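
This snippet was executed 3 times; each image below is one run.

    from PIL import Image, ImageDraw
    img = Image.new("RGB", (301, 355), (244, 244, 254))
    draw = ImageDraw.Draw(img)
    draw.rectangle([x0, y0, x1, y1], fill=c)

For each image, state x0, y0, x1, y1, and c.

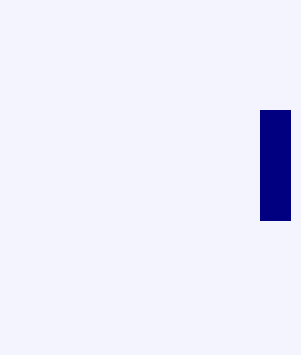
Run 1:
x0 = 260, y0 = 110, x1 = 290, y1 = 220, c = 'navy'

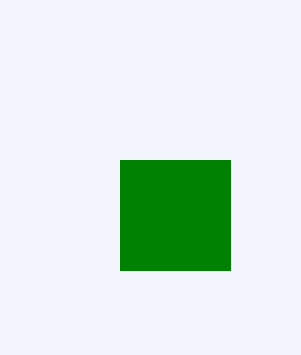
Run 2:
x0 = 120, y0 = 160, x1 = 230, y1 = 270, c = 'green'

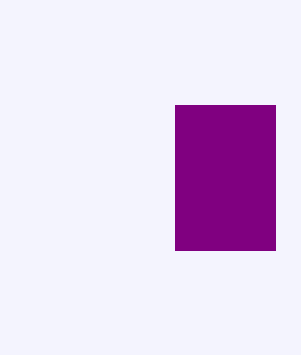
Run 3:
x0 = 175
y0 = 105
x1 = 275
y1 = 250
c = 'purple'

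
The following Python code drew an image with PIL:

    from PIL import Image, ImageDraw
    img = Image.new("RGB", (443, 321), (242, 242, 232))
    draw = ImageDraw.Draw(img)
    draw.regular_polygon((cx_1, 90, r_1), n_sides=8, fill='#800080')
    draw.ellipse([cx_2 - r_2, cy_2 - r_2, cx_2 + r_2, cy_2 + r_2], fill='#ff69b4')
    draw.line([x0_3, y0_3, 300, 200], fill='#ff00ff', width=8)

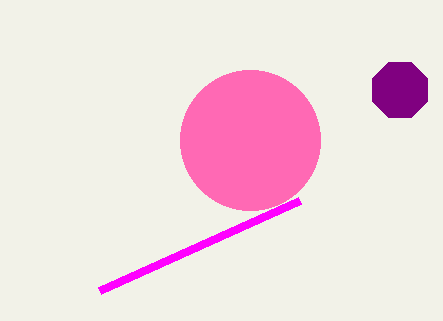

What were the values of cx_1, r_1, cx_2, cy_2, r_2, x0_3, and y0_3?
cx_1 = 400; r_1 = 30; cx_2 = 250; cy_2 = 140; r_2 = 70; x0_3 = 100; y0_3 = 290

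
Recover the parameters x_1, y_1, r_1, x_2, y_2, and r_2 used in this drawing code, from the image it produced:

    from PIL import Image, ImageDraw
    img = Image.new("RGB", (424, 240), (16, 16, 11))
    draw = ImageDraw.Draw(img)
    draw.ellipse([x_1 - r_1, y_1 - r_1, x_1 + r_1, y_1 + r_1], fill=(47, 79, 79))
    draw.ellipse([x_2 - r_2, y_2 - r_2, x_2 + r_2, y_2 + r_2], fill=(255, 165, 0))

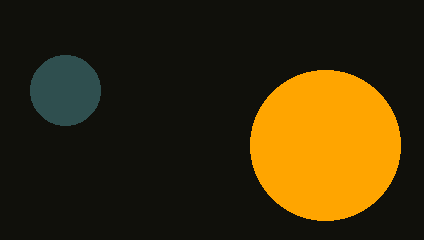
x_1 = 65; y_1 = 90; r_1 = 35; x_2 = 325; y_2 = 145; r_2 = 75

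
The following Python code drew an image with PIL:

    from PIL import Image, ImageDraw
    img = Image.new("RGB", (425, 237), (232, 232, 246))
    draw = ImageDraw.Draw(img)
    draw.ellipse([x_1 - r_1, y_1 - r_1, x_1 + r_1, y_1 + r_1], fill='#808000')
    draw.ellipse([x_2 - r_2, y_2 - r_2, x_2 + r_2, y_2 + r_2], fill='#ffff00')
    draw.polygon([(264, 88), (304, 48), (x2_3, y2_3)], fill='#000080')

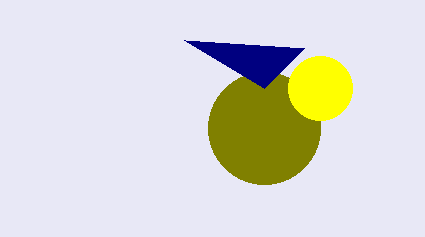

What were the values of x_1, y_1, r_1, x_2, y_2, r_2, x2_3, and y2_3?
x_1 = 264, y_1 = 128, r_1 = 56, x_2 = 320, y_2 = 88, r_2 = 32, x2_3 = 184, y2_3 = 40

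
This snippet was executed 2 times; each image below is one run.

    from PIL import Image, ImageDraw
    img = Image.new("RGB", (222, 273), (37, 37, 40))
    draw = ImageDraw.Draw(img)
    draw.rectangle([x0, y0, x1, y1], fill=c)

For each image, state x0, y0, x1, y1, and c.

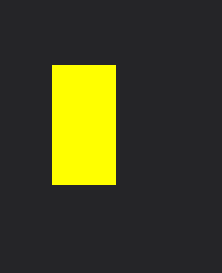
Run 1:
x0 = 52
y0 = 65
x1 = 115
y1 = 184
c = 'yellow'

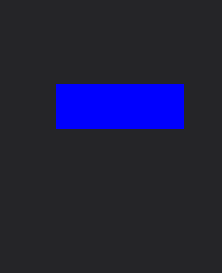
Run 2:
x0 = 56, y0 = 84, x1 = 183, y1 = 128, c = 'blue'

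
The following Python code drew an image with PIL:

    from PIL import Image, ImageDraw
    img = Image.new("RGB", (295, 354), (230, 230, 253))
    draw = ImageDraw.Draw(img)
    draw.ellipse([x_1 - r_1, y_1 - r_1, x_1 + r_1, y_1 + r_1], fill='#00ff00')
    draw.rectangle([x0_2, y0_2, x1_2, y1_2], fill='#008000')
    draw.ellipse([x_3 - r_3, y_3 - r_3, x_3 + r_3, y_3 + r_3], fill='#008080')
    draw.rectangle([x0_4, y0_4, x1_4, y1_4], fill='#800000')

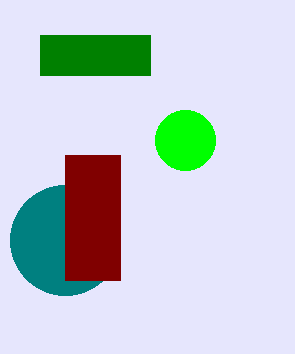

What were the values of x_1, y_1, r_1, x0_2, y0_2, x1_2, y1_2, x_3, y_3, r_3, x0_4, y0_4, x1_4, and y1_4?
x_1 = 185
y_1 = 140
r_1 = 30
x0_2 = 40
y0_2 = 35
x1_2 = 150
y1_2 = 75
x_3 = 65
y_3 = 240
r_3 = 55
x0_4 = 65
y0_4 = 155
x1_4 = 120
y1_4 = 280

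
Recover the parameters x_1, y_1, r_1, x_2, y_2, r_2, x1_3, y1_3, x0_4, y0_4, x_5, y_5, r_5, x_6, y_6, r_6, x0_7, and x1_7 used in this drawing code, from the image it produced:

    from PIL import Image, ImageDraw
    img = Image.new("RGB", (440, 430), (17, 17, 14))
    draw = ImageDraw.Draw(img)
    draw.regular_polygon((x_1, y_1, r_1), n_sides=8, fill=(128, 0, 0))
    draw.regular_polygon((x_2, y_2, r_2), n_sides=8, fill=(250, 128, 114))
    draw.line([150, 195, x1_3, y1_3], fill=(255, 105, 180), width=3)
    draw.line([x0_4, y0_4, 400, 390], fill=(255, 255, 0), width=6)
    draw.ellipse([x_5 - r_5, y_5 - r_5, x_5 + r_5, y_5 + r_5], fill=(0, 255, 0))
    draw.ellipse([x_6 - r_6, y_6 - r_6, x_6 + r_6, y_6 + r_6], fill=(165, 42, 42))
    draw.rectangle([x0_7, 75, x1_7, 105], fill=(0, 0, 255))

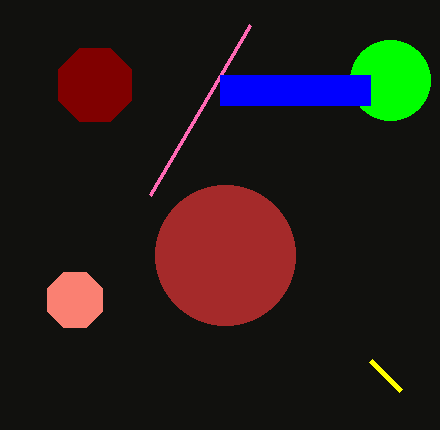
x_1 = 95
y_1 = 85
r_1 = 40
x_2 = 75
y_2 = 300
r_2 = 30
x1_3 = 250
y1_3 = 25
x0_4 = 370
y0_4 = 360
x_5 = 390
y_5 = 80
r_5 = 40
x_6 = 225
y_6 = 255
r_6 = 70
x0_7 = 220
x1_7 = 370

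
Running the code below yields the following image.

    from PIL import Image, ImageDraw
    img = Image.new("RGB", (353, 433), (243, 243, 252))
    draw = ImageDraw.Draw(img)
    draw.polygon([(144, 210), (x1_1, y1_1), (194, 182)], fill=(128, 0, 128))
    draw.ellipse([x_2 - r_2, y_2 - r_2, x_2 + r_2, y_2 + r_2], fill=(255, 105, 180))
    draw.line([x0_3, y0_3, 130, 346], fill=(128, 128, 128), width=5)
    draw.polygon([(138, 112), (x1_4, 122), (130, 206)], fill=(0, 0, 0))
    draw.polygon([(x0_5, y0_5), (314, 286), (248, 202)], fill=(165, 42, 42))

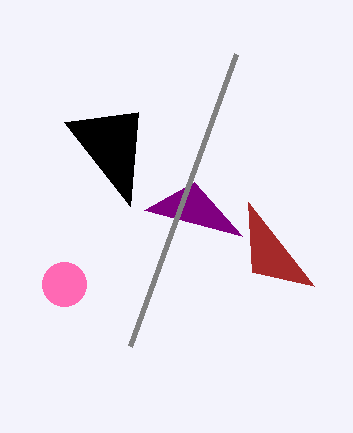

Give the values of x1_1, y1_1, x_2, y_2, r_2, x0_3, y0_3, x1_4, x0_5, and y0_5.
x1_1 = 242, y1_1 = 236, x_2 = 64, y_2 = 284, r_2 = 22, x0_3 = 236, y0_3 = 54, x1_4 = 64, x0_5 = 252, y0_5 = 272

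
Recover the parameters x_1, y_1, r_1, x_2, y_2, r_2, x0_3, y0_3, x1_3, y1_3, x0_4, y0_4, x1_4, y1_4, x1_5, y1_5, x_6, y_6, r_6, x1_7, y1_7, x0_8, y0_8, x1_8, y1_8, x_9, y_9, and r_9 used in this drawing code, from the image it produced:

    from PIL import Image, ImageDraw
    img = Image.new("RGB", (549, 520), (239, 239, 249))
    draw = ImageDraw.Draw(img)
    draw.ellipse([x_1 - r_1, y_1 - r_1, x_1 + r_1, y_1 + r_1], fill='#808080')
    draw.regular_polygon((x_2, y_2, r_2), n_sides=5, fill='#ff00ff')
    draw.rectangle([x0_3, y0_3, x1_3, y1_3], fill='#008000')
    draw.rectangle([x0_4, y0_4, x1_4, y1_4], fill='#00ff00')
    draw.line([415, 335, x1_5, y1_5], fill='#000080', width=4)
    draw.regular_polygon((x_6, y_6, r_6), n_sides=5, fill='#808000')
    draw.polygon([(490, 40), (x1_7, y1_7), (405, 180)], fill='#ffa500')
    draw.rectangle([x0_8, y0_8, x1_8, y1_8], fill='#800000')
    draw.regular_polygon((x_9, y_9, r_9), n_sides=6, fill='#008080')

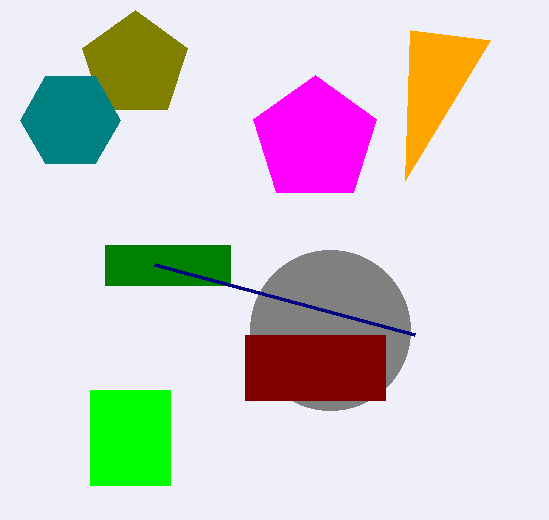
x_1 = 330; y_1 = 330; r_1 = 80; x_2 = 315; y_2 = 140; r_2 = 65; x0_3 = 105; y0_3 = 245; x1_3 = 230; y1_3 = 285; x0_4 = 90; y0_4 = 390; x1_4 = 170; y1_4 = 485; x1_5 = 155; y1_5 = 265; x_6 = 135; y_6 = 65; r_6 = 55; x1_7 = 410; y1_7 = 30; x0_8 = 245; y0_8 = 335; x1_8 = 385; y1_8 = 400; x_9 = 70; y_9 = 120; r_9 = 50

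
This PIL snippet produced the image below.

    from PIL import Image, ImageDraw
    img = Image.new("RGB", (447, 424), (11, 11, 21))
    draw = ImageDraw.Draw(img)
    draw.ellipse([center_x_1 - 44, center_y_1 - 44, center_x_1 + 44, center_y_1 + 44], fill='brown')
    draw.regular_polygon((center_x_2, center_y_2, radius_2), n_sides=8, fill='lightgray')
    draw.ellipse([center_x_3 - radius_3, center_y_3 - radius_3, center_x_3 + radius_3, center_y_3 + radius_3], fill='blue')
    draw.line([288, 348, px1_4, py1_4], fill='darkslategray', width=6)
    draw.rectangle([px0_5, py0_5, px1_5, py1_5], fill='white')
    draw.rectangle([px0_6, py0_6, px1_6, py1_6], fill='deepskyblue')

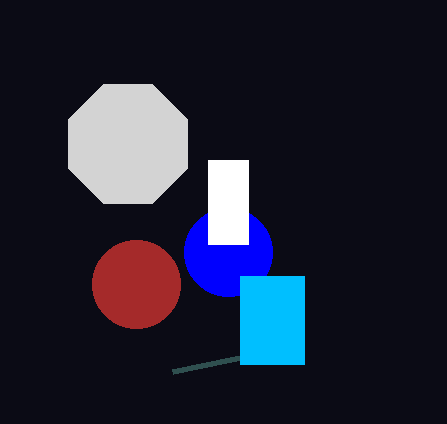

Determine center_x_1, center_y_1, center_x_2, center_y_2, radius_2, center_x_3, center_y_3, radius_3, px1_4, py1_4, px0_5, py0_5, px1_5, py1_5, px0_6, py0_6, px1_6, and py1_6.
center_x_1 = 136
center_y_1 = 284
center_x_2 = 128
center_y_2 = 144
radius_2 = 64
center_x_3 = 228
center_y_3 = 252
radius_3 = 44
px1_4 = 172
py1_4 = 372
px0_5 = 208
py0_5 = 160
px1_5 = 248
py1_5 = 244
px0_6 = 240
py0_6 = 276
px1_6 = 304
py1_6 = 364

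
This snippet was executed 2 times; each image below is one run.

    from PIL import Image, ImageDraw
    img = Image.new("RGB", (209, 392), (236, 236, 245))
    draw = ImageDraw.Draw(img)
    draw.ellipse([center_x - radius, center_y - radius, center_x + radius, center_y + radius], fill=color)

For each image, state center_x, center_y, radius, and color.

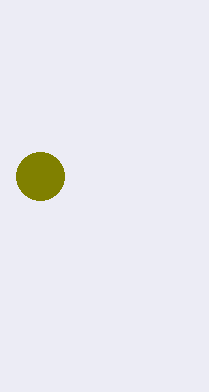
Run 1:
center_x = 40, center_y = 176, radius = 24, color = 'olive'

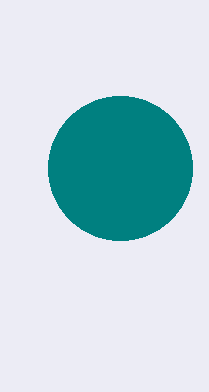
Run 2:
center_x = 120, center_y = 168, radius = 72, color = 'teal'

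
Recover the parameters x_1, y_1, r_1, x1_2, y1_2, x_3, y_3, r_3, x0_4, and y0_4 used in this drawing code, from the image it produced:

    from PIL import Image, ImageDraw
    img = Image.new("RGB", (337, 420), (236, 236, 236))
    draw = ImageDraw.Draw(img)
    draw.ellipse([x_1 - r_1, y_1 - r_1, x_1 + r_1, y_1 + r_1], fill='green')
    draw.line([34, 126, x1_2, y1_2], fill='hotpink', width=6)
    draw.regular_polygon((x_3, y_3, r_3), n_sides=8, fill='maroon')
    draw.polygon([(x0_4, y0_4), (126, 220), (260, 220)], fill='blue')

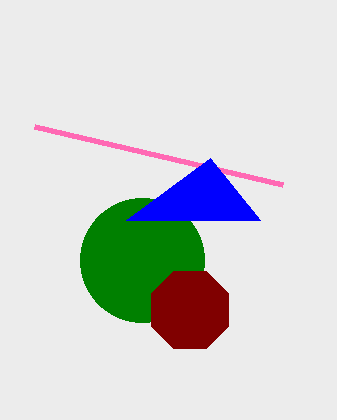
x_1 = 142
y_1 = 260
r_1 = 62
x1_2 = 282
y1_2 = 184
x_3 = 190
y_3 = 310
r_3 = 42
x0_4 = 210
y0_4 = 158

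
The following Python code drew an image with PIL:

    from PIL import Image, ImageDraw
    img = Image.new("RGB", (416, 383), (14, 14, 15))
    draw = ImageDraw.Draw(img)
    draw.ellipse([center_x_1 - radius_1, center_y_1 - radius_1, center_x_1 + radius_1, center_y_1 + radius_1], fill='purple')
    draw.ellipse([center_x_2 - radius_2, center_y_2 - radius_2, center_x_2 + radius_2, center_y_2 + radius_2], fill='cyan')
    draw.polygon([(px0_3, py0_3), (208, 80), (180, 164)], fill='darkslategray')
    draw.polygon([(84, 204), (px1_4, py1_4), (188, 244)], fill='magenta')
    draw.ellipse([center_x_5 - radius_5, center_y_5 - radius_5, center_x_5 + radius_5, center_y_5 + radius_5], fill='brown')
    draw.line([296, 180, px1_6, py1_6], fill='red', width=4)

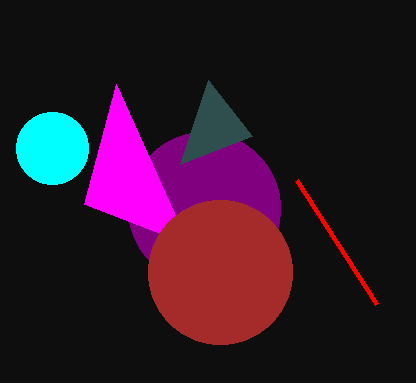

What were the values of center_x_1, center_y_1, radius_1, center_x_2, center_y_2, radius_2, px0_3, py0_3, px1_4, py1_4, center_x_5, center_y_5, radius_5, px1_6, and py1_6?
center_x_1 = 204; center_y_1 = 208; radius_1 = 76; center_x_2 = 52; center_y_2 = 148; radius_2 = 36; px0_3 = 252; py0_3 = 136; px1_4 = 116; py1_4 = 84; center_x_5 = 220; center_y_5 = 272; radius_5 = 72; px1_6 = 376; py1_6 = 304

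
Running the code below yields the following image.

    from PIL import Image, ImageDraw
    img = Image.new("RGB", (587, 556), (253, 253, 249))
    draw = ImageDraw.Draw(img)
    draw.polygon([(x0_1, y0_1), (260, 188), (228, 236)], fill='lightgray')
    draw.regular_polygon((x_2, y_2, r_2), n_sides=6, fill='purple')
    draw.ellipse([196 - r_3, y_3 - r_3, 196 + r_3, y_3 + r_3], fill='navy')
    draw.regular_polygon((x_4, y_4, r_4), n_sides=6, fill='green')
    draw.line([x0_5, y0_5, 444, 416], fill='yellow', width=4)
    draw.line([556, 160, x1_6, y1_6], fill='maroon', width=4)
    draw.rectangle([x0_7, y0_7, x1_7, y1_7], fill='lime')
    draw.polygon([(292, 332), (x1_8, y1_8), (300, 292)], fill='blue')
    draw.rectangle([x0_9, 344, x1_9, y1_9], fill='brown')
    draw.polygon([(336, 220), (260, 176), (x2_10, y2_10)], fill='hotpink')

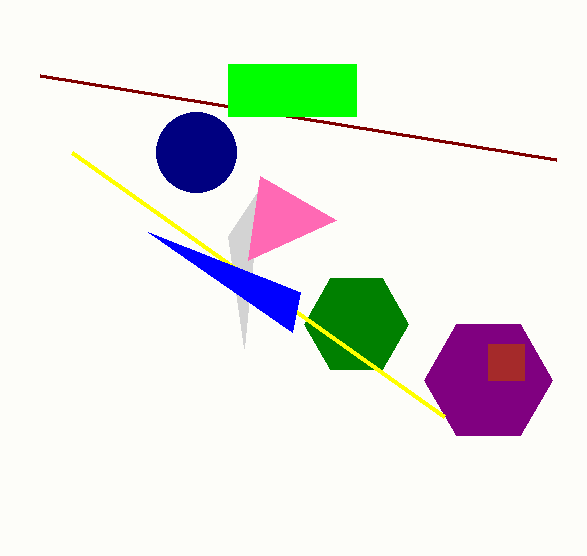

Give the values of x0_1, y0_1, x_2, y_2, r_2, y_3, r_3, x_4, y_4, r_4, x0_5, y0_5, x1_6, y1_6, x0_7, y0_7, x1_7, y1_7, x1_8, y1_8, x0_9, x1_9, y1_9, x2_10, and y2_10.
x0_1 = 244; y0_1 = 348; x_2 = 488; y_2 = 380; r_2 = 64; y_3 = 152; r_3 = 40; x_4 = 356; y_4 = 324; r_4 = 52; x0_5 = 72; y0_5 = 152; x1_6 = 40; y1_6 = 76; x0_7 = 228; y0_7 = 64; x1_7 = 356; y1_7 = 116; x1_8 = 148; y1_8 = 232; x0_9 = 488; x1_9 = 524; y1_9 = 380; x2_10 = 248; y2_10 = 260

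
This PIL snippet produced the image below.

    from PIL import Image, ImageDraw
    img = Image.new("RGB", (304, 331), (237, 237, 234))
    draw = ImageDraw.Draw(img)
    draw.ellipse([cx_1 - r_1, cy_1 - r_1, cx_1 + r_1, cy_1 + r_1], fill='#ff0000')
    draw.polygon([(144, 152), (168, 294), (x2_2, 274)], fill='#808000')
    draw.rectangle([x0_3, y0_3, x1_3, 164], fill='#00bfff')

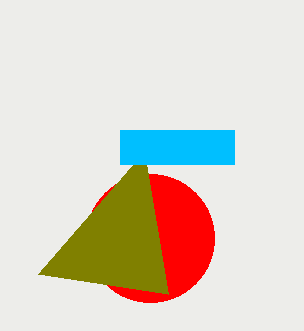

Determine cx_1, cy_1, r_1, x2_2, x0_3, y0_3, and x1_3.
cx_1 = 150
cy_1 = 238
r_1 = 64
x2_2 = 38
x0_3 = 120
y0_3 = 130
x1_3 = 234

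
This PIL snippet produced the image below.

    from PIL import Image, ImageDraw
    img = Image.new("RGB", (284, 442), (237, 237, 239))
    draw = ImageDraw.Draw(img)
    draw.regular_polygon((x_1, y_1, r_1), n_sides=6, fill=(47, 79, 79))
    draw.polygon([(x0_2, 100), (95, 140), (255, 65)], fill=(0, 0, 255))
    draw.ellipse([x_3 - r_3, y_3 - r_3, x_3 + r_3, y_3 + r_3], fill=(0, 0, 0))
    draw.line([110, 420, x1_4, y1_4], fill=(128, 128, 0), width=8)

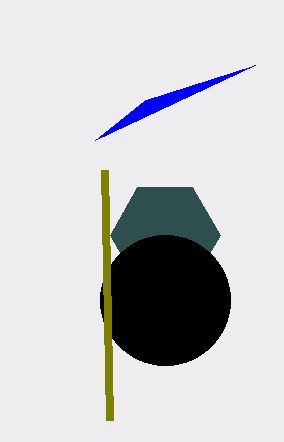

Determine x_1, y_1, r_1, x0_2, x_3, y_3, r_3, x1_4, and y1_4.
x_1 = 165
y_1 = 235
r_1 = 55
x0_2 = 145
x_3 = 165
y_3 = 300
r_3 = 65
x1_4 = 105
y1_4 = 170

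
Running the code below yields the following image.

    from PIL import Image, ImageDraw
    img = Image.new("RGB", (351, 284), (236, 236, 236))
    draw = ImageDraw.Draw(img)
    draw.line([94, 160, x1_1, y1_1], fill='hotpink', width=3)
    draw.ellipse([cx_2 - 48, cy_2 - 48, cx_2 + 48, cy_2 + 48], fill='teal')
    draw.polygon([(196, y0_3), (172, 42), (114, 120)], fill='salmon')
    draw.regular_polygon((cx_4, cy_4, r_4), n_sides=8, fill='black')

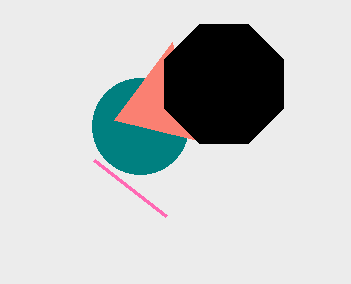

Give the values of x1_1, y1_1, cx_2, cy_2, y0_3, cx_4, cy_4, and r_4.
x1_1 = 166; y1_1 = 216; cx_2 = 140; cy_2 = 126; y0_3 = 140; cx_4 = 224; cy_4 = 84; r_4 = 64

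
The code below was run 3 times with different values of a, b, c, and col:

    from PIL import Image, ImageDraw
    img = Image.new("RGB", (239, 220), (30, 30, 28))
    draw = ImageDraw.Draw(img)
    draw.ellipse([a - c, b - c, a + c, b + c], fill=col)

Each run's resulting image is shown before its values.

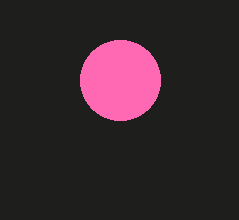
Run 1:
a = 120, b = 80, c = 40, col = 'hotpink'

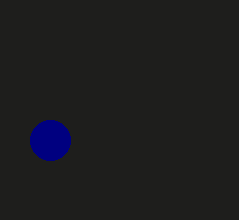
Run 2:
a = 50
b = 140
c = 20
col = 'navy'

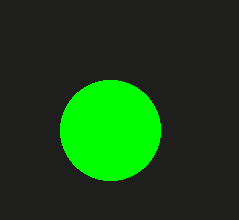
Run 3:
a = 110; b = 130; c = 50; col = 'lime'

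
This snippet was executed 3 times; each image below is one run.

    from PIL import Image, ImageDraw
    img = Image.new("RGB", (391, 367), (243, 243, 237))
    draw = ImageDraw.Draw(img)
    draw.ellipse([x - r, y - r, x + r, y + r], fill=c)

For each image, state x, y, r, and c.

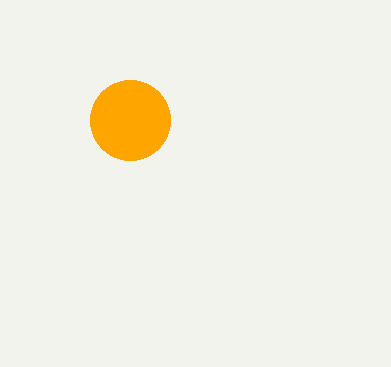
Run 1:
x = 130
y = 120
r = 40
c = 'orange'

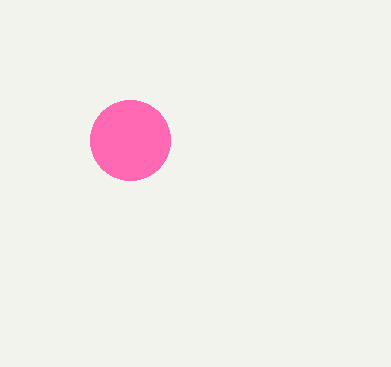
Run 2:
x = 130; y = 140; r = 40; c = 'hotpink'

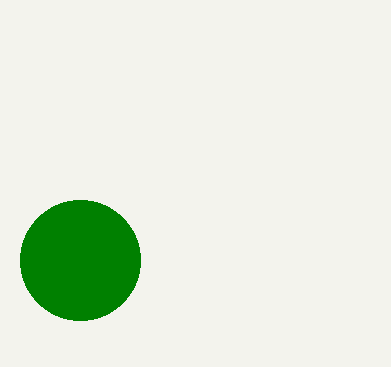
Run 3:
x = 80, y = 260, r = 60, c = 'green'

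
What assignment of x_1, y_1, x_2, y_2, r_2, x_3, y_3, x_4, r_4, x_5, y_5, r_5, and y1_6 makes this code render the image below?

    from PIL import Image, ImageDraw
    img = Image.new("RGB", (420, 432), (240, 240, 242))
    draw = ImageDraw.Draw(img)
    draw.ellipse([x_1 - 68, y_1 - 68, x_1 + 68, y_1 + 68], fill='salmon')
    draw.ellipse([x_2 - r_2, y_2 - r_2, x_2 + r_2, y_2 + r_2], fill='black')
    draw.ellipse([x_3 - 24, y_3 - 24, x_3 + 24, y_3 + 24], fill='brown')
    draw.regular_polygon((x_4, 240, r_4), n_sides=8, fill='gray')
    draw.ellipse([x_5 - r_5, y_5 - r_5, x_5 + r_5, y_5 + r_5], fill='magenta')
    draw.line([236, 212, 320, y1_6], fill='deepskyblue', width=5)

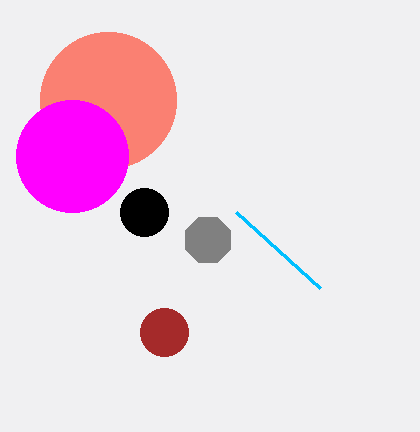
x_1 = 108; y_1 = 100; x_2 = 144; y_2 = 212; r_2 = 24; x_3 = 164; y_3 = 332; x_4 = 208; r_4 = 24; x_5 = 72; y_5 = 156; r_5 = 56; y1_6 = 288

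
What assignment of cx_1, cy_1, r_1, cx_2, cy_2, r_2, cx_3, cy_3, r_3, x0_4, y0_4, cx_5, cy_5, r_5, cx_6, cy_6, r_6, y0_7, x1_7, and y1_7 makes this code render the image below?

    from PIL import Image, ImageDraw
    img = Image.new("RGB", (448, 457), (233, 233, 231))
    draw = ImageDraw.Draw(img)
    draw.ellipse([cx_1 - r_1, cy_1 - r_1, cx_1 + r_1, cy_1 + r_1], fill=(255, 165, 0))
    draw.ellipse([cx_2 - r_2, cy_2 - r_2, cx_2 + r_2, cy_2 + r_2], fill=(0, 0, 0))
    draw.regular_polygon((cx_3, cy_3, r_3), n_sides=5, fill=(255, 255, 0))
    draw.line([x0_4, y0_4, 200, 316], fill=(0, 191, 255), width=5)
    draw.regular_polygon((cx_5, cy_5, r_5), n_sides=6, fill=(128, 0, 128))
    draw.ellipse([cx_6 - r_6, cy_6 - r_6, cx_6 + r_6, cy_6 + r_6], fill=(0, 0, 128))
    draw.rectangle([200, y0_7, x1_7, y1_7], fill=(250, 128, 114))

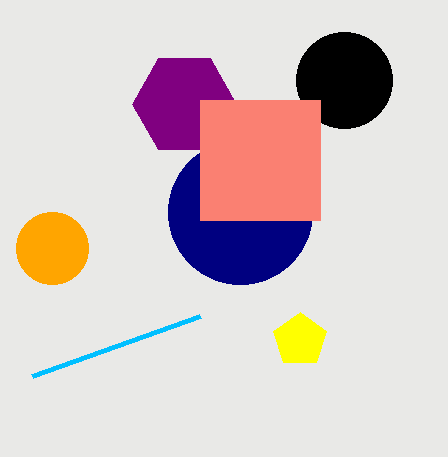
cx_1 = 52; cy_1 = 248; r_1 = 36; cx_2 = 344; cy_2 = 80; r_2 = 48; cx_3 = 300; cy_3 = 340; r_3 = 28; x0_4 = 32; y0_4 = 376; cx_5 = 184; cy_5 = 104; r_5 = 52; cx_6 = 240; cy_6 = 212; r_6 = 72; y0_7 = 100; x1_7 = 320; y1_7 = 220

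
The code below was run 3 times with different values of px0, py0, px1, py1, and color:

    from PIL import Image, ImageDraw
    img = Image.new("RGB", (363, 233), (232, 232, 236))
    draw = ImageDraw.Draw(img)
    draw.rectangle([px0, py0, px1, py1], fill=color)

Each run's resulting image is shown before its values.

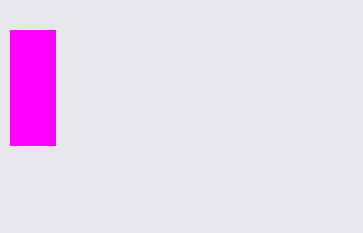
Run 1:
px0 = 10
py0 = 30
px1 = 55
py1 = 145
color = 'magenta'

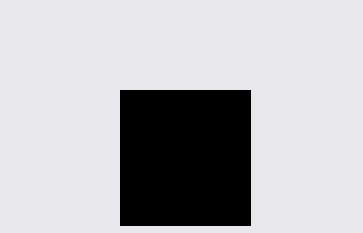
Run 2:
px0 = 120
py0 = 90
px1 = 250
py1 = 225
color = 'black'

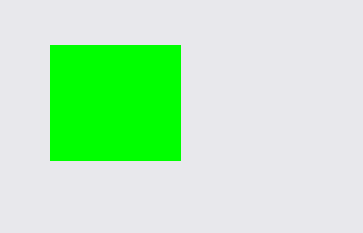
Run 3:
px0 = 50; py0 = 45; px1 = 180; py1 = 160; color = 'lime'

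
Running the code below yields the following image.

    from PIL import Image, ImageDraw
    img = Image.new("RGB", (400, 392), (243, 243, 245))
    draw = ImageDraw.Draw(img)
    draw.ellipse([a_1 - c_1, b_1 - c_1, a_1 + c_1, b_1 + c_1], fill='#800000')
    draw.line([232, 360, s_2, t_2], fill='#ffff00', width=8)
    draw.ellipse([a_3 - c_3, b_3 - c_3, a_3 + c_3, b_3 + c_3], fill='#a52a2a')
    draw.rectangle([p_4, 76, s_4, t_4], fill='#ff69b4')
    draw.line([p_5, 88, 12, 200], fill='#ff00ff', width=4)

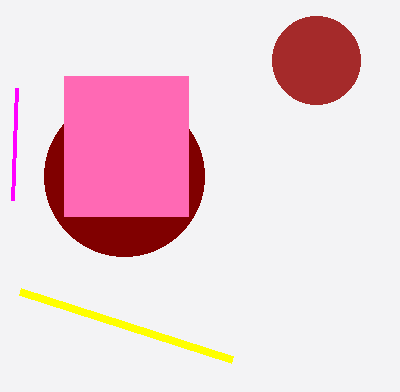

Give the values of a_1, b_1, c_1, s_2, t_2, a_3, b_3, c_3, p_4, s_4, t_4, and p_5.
a_1 = 124
b_1 = 176
c_1 = 80
s_2 = 20
t_2 = 292
a_3 = 316
b_3 = 60
c_3 = 44
p_4 = 64
s_4 = 188
t_4 = 216
p_5 = 16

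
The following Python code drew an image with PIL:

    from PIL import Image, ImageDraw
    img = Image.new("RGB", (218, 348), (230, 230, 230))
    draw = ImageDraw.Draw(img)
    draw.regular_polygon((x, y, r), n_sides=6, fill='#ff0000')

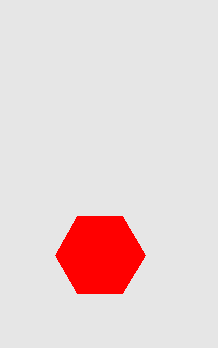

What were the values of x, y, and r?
x = 100; y = 255; r = 45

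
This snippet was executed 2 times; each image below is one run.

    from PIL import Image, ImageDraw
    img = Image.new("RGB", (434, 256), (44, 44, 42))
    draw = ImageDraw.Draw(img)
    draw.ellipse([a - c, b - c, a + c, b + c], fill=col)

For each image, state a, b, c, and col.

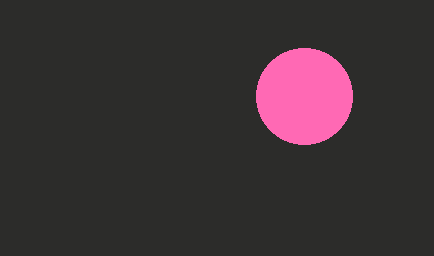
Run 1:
a = 304
b = 96
c = 48
col = 'hotpink'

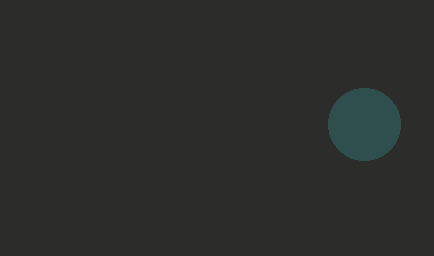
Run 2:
a = 364; b = 124; c = 36; col = 'darkslategray'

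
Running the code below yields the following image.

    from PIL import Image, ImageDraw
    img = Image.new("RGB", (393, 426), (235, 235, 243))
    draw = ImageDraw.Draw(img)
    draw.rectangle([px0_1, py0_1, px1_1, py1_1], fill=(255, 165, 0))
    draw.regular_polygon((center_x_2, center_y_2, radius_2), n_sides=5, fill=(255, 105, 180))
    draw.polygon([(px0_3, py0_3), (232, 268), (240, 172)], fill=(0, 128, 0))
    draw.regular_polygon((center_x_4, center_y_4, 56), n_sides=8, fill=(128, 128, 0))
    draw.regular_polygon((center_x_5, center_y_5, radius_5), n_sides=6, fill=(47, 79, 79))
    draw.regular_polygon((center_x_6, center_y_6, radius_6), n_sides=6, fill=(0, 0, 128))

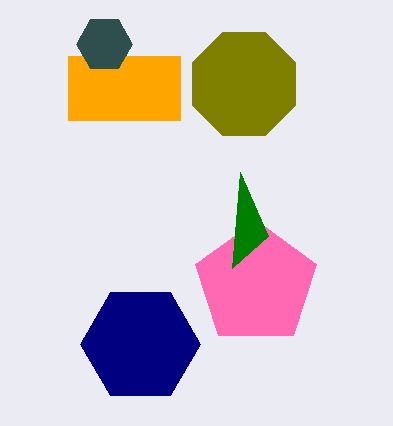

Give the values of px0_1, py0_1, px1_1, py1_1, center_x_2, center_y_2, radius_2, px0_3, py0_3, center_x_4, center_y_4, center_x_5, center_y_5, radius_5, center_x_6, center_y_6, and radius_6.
px0_1 = 68
py0_1 = 56
px1_1 = 180
py1_1 = 120
center_x_2 = 256
center_y_2 = 284
radius_2 = 64
px0_3 = 268
py0_3 = 236
center_x_4 = 244
center_y_4 = 84
center_x_5 = 104
center_y_5 = 44
radius_5 = 28
center_x_6 = 140
center_y_6 = 344
radius_6 = 60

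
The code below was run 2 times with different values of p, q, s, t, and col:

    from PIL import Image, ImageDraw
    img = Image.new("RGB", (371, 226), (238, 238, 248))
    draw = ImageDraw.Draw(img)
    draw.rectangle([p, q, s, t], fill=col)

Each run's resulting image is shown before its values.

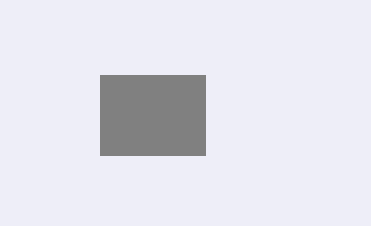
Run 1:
p = 100, q = 75, s = 205, t = 155, col = 'gray'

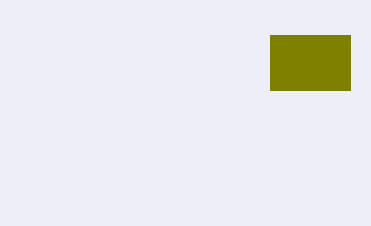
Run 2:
p = 270; q = 35; s = 350; t = 90; col = 'olive'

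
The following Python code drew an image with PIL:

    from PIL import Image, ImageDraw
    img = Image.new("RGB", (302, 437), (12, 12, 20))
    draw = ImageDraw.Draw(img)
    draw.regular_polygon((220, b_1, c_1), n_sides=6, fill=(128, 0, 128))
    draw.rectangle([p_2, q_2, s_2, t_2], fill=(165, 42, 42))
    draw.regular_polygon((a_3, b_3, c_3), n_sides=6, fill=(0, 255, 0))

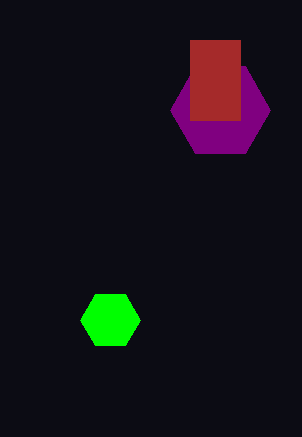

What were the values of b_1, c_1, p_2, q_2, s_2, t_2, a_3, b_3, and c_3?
b_1 = 110; c_1 = 50; p_2 = 190; q_2 = 40; s_2 = 240; t_2 = 120; a_3 = 110; b_3 = 320; c_3 = 30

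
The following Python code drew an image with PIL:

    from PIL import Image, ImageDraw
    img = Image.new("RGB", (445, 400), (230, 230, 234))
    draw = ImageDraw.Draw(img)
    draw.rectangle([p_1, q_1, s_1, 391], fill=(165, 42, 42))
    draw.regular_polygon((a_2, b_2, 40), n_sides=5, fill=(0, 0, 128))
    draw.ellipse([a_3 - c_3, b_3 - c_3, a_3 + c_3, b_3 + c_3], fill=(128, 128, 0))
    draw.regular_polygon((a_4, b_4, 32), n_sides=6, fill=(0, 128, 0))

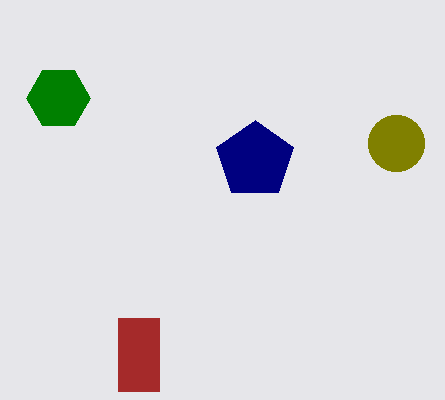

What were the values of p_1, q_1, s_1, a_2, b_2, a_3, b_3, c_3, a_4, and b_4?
p_1 = 118
q_1 = 318
s_1 = 159
a_2 = 255
b_2 = 160
a_3 = 396
b_3 = 143
c_3 = 28
a_4 = 58
b_4 = 98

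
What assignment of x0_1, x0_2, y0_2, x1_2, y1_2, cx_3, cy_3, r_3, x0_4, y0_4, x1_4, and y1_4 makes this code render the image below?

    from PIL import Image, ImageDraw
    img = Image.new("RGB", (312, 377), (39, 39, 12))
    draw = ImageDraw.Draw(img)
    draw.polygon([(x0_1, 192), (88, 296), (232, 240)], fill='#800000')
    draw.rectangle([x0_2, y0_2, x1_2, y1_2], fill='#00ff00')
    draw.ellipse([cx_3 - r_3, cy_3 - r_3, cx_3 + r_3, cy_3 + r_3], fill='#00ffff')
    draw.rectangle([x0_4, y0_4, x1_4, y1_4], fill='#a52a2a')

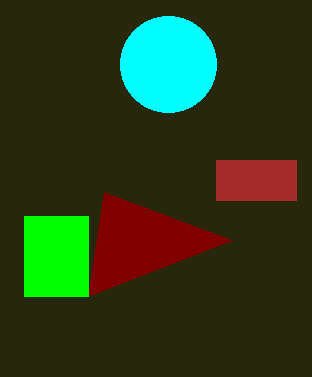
x0_1 = 104
x0_2 = 24
y0_2 = 216
x1_2 = 88
y1_2 = 296
cx_3 = 168
cy_3 = 64
r_3 = 48
x0_4 = 216
y0_4 = 160
x1_4 = 296
y1_4 = 200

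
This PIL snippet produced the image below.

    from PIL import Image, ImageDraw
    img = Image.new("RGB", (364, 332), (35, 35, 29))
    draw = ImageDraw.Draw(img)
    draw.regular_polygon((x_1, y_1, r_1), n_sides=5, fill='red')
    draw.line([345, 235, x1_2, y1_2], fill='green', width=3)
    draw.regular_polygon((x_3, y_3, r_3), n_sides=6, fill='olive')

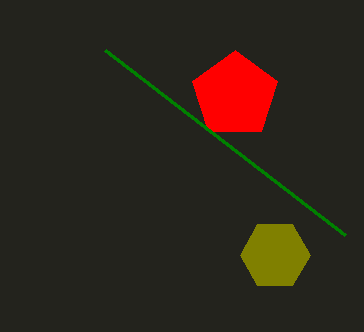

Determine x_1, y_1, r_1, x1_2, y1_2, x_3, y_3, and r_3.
x_1 = 235; y_1 = 95; r_1 = 45; x1_2 = 105; y1_2 = 50; x_3 = 275; y_3 = 255; r_3 = 35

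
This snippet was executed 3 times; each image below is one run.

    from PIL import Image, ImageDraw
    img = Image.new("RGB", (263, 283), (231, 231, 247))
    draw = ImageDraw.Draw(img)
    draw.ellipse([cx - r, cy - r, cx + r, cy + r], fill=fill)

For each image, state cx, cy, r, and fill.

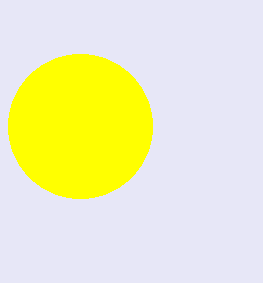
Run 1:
cx = 80
cy = 126
r = 72
fill = 'yellow'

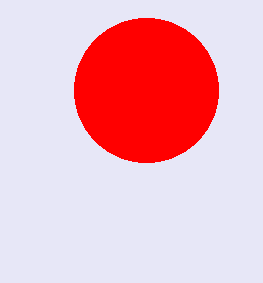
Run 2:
cx = 146, cy = 90, r = 72, fill = 'red'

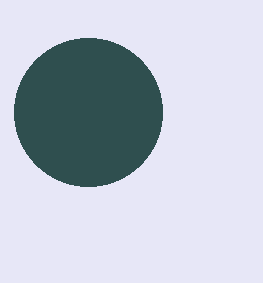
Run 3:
cx = 88
cy = 112
r = 74
fill = 'darkslategray'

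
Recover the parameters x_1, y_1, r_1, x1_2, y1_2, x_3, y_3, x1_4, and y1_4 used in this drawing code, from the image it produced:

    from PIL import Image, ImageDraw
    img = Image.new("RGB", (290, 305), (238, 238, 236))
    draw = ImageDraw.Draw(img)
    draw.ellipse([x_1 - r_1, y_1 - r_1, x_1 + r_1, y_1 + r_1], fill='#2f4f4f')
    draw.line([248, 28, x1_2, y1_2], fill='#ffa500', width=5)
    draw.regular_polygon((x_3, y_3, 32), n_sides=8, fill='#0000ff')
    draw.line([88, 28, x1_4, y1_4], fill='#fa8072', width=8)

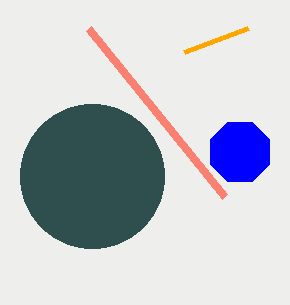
x_1 = 92; y_1 = 176; r_1 = 72; x1_2 = 184; y1_2 = 52; x_3 = 240; y_3 = 152; x1_4 = 224; y1_4 = 196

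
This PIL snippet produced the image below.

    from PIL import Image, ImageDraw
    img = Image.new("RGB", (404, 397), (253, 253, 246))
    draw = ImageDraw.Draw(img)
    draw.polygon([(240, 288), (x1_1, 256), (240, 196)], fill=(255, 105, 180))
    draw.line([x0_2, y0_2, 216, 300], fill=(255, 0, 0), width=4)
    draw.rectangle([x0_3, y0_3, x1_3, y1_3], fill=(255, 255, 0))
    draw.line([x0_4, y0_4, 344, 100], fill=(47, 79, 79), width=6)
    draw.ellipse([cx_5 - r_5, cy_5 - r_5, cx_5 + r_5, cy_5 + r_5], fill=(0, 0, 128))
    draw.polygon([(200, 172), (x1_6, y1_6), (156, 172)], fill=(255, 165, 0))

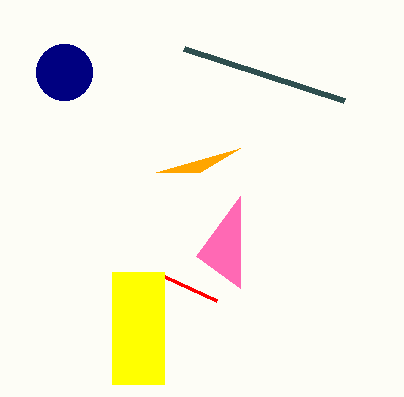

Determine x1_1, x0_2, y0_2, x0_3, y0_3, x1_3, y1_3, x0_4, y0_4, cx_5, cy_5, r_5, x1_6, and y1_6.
x1_1 = 196; x0_2 = 164; y0_2 = 276; x0_3 = 112; y0_3 = 272; x1_3 = 164; y1_3 = 384; x0_4 = 184; y0_4 = 48; cx_5 = 64; cy_5 = 72; r_5 = 28; x1_6 = 240; y1_6 = 148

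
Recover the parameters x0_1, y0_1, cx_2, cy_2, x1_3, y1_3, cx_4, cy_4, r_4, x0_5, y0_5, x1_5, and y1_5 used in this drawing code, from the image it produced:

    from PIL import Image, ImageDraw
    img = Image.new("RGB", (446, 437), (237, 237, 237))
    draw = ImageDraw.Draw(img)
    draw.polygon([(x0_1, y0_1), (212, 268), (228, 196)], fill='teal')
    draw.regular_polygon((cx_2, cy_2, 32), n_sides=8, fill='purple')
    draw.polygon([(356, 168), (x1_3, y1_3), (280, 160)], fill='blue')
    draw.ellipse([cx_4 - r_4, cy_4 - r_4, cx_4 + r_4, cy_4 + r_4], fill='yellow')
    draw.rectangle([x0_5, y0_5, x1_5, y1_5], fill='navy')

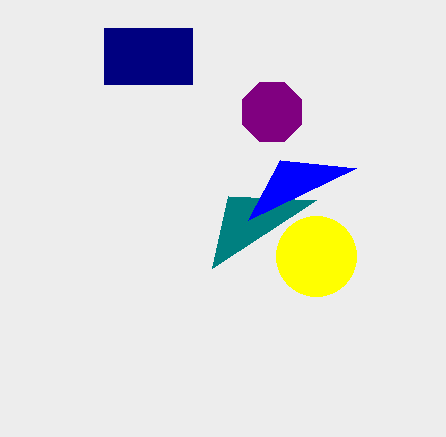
x0_1 = 316; y0_1 = 200; cx_2 = 272; cy_2 = 112; x1_3 = 248; y1_3 = 220; cx_4 = 316; cy_4 = 256; r_4 = 40; x0_5 = 104; y0_5 = 28; x1_5 = 192; y1_5 = 84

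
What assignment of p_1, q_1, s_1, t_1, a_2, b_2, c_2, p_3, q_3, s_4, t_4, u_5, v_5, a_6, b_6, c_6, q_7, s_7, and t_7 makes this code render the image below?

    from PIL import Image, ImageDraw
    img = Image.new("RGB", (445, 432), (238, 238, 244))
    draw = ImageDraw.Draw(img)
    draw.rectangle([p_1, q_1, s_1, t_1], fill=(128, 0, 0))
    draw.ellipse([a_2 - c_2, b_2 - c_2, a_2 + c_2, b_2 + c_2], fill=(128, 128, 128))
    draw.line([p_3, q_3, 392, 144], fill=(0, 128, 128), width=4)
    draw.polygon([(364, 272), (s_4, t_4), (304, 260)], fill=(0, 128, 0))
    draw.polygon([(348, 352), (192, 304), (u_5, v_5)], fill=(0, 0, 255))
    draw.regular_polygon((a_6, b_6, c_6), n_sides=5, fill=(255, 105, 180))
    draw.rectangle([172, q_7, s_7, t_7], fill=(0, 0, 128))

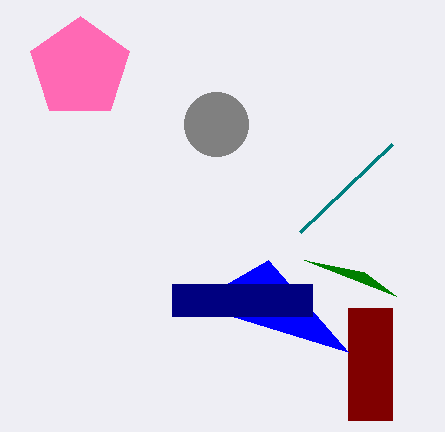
p_1 = 348, q_1 = 308, s_1 = 392, t_1 = 420, a_2 = 216, b_2 = 124, c_2 = 32, p_3 = 300, q_3 = 232, s_4 = 396, t_4 = 296, u_5 = 268, v_5 = 260, a_6 = 80, b_6 = 68, c_6 = 52, q_7 = 284, s_7 = 312, t_7 = 316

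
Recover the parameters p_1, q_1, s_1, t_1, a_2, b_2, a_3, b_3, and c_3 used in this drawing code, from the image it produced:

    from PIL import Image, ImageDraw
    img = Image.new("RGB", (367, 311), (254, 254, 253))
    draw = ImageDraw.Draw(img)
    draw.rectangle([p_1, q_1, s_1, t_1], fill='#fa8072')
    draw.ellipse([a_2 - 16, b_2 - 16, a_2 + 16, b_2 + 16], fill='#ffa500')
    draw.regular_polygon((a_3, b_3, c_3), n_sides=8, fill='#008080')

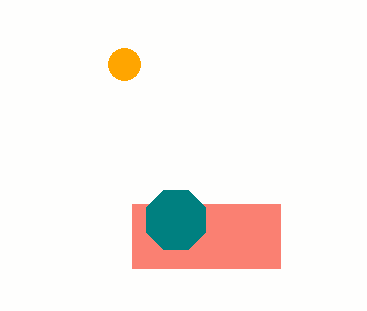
p_1 = 132; q_1 = 204; s_1 = 280; t_1 = 268; a_2 = 124; b_2 = 64; a_3 = 176; b_3 = 220; c_3 = 32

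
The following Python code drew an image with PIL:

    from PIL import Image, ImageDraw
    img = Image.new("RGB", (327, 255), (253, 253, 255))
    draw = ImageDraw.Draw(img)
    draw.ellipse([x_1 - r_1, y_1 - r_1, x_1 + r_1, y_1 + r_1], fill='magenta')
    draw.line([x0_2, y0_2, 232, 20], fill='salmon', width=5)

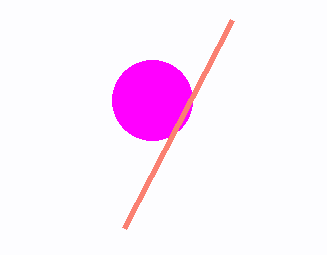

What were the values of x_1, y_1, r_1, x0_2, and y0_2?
x_1 = 152; y_1 = 100; r_1 = 40; x0_2 = 124; y0_2 = 228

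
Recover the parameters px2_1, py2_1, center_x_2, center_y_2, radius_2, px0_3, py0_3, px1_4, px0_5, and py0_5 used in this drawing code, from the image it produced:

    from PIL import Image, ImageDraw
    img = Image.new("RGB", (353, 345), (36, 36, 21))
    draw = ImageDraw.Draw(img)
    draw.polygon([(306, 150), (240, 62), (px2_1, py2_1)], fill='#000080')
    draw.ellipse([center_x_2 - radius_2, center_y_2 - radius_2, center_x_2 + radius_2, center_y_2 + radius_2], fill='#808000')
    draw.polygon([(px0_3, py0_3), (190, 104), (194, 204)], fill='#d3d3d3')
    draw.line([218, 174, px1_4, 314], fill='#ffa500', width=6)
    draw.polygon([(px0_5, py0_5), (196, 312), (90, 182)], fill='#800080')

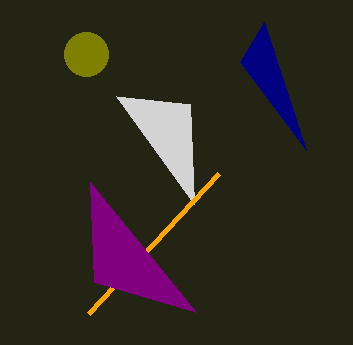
px2_1 = 264
py2_1 = 22
center_x_2 = 86
center_y_2 = 54
radius_2 = 22
px0_3 = 116
py0_3 = 96
px1_4 = 88
px0_5 = 94
py0_5 = 282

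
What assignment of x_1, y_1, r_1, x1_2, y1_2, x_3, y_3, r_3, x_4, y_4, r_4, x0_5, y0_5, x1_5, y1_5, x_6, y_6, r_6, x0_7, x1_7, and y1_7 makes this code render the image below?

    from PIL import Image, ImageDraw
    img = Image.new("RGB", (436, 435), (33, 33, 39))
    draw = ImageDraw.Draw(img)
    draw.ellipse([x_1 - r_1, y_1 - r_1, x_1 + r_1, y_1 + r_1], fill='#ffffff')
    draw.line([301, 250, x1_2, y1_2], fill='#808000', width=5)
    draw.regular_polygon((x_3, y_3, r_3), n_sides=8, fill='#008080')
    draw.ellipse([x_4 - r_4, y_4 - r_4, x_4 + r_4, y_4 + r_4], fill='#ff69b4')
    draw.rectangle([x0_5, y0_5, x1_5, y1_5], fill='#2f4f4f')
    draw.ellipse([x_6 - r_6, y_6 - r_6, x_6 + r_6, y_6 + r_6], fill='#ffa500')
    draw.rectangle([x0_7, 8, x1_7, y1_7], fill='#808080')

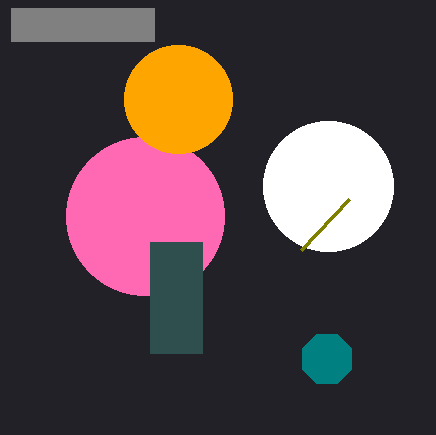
x_1 = 328, y_1 = 186, r_1 = 65, x1_2 = 349, y1_2 = 199, x_3 = 327, y_3 = 359, r_3 = 27, x_4 = 145, y_4 = 216, r_4 = 79, x0_5 = 150, y0_5 = 242, x1_5 = 202, y1_5 = 353, x_6 = 178, y_6 = 99, r_6 = 54, x0_7 = 11, x1_7 = 154, y1_7 = 41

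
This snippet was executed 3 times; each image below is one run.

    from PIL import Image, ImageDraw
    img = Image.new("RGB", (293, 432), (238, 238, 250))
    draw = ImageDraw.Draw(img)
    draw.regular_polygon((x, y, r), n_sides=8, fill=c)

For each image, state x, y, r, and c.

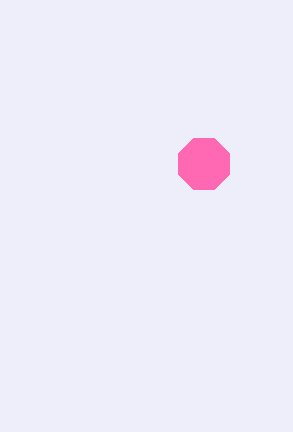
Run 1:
x = 204, y = 164, r = 28, c = 'hotpink'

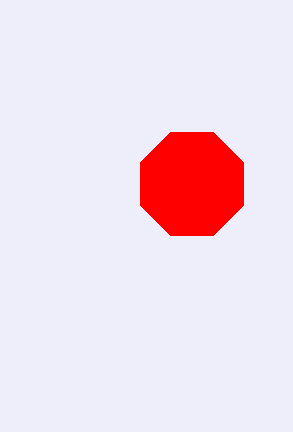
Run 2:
x = 192
y = 184
r = 56
c = 'red'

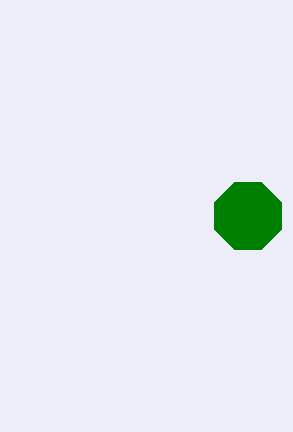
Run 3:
x = 248
y = 216
r = 36
c = 'green'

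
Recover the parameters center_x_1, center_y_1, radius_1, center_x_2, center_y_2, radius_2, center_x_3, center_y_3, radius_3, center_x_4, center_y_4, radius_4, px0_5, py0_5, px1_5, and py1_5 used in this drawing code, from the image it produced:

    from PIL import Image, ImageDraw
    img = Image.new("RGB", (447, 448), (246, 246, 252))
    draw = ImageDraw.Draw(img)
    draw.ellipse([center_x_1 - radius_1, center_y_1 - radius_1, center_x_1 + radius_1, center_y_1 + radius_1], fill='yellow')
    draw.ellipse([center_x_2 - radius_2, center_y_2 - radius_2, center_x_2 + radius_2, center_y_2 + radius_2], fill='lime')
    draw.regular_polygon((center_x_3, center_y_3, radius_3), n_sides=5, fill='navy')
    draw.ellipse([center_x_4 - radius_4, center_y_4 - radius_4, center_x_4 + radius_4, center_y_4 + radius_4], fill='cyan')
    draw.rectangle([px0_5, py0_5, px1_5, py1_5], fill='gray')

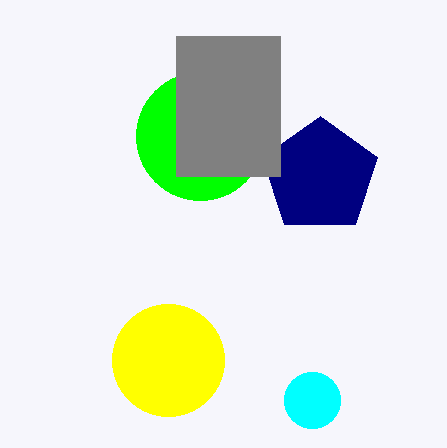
center_x_1 = 168; center_y_1 = 360; radius_1 = 56; center_x_2 = 200; center_y_2 = 136; radius_2 = 64; center_x_3 = 320; center_y_3 = 176; radius_3 = 60; center_x_4 = 312; center_y_4 = 400; radius_4 = 28; px0_5 = 176; py0_5 = 36; px1_5 = 280; py1_5 = 176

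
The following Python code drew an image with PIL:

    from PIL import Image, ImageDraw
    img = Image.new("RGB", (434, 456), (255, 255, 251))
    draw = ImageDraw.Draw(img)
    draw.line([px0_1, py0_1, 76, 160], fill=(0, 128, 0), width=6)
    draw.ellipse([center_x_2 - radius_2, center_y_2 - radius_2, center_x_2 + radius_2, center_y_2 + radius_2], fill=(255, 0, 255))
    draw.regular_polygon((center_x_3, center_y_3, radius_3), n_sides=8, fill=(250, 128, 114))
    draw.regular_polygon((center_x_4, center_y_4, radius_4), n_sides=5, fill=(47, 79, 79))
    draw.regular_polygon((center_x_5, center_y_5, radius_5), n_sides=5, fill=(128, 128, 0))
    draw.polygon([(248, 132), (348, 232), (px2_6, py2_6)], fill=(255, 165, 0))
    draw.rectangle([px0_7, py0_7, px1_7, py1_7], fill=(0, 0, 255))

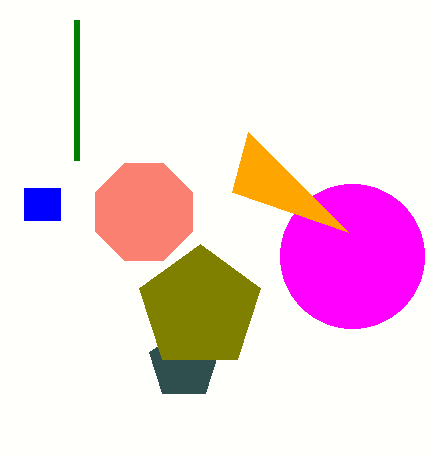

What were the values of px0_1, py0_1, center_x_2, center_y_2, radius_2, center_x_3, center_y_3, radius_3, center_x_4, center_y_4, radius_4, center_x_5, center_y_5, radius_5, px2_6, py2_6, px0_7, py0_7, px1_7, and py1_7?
px0_1 = 76; py0_1 = 20; center_x_2 = 352; center_y_2 = 256; radius_2 = 72; center_x_3 = 144; center_y_3 = 212; radius_3 = 52; center_x_4 = 184; center_y_4 = 364; radius_4 = 36; center_x_5 = 200; center_y_5 = 308; radius_5 = 64; px2_6 = 232; py2_6 = 192; px0_7 = 24; py0_7 = 188; px1_7 = 60; py1_7 = 220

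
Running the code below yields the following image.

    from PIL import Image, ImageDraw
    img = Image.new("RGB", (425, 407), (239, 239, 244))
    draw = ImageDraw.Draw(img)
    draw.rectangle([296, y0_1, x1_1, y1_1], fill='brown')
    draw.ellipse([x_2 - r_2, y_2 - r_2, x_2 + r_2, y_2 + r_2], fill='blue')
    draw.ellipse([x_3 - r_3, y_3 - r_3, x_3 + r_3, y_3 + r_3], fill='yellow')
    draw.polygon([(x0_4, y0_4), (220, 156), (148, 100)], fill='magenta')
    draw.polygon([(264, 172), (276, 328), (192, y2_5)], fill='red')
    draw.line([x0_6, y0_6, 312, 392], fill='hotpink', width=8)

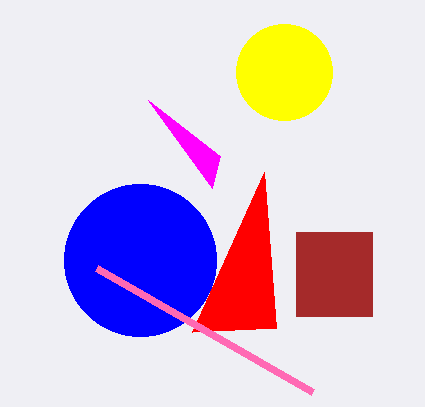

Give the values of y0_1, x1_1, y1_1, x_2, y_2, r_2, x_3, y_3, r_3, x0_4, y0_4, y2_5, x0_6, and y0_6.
y0_1 = 232; x1_1 = 372; y1_1 = 316; x_2 = 140; y_2 = 260; r_2 = 76; x_3 = 284; y_3 = 72; r_3 = 48; x0_4 = 212; y0_4 = 188; y2_5 = 332; x0_6 = 96; y0_6 = 268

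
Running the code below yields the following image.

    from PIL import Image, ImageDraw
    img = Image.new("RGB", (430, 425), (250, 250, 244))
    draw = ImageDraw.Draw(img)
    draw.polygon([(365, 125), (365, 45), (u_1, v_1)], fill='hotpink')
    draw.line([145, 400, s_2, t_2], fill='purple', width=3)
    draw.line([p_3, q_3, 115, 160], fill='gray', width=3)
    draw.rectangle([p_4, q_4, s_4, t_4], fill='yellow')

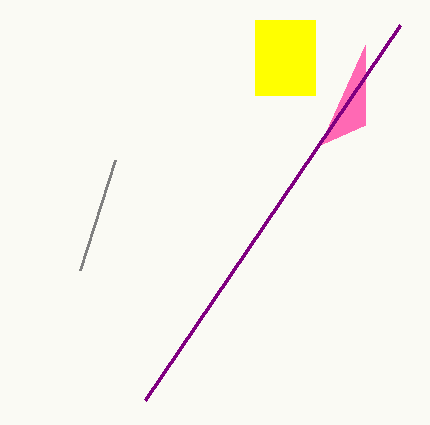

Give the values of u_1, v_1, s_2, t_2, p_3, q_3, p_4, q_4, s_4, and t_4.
u_1 = 320, v_1 = 145, s_2 = 400, t_2 = 25, p_3 = 80, q_3 = 270, p_4 = 255, q_4 = 20, s_4 = 315, t_4 = 95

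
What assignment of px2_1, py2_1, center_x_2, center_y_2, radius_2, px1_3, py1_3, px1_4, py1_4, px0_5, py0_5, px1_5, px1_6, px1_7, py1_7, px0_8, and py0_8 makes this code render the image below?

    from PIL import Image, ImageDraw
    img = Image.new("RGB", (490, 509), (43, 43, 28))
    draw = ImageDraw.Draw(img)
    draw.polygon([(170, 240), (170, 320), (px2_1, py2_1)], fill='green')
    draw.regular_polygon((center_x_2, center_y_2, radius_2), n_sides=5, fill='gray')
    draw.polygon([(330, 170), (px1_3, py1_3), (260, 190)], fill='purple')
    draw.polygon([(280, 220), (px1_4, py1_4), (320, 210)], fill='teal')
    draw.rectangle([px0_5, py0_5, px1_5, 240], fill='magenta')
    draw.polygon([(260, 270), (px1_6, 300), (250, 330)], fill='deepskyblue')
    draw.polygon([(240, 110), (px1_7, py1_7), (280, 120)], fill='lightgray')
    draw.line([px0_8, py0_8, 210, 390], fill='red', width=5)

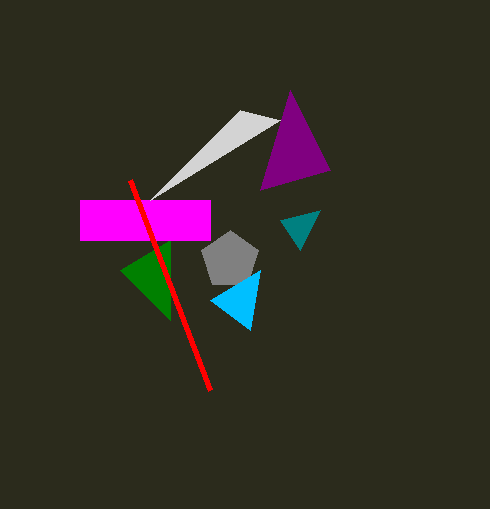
px2_1 = 120; py2_1 = 270; center_x_2 = 230; center_y_2 = 260; radius_2 = 30; px1_3 = 290; py1_3 = 90; px1_4 = 300; py1_4 = 250; px0_5 = 80; py0_5 = 200; px1_5 = 210; px1_6 = 210; px1_7 = 150; py1_7 = 200; px0_8 = 130; py0_8 = 180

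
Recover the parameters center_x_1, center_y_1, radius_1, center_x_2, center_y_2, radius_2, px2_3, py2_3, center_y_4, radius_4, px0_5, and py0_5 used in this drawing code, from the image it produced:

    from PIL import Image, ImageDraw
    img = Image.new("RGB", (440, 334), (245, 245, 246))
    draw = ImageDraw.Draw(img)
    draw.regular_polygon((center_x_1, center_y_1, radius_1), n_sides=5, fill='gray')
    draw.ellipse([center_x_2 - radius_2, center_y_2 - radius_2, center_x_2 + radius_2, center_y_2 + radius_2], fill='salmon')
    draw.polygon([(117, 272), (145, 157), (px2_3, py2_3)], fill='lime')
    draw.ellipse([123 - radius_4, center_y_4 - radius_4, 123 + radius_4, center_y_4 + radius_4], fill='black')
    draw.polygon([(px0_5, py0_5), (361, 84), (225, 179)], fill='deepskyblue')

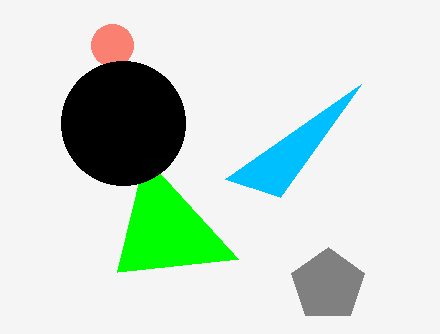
center_x_1 = 328, center_y_1 = 285, radius_1 = 38, center_x_2 = 112, center_y_2 = 45, radius_2 = 21, px2_3 = 238, py2_3 = 259, center_y_4 = 123, radius_4 = 62, px0_5 = 280, py0_5 = 197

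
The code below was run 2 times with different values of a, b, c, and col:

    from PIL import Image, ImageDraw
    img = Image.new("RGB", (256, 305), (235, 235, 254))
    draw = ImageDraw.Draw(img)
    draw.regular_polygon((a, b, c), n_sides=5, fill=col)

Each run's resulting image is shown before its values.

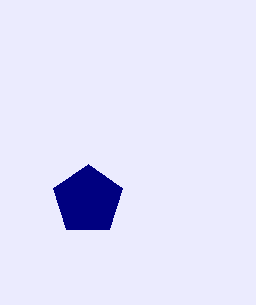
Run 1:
a = 88, b = 200, c = 36, col = 'navy'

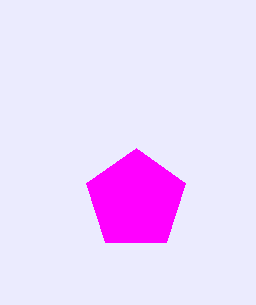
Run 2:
a = 136, b = 200, c = 52, col = 'magenta'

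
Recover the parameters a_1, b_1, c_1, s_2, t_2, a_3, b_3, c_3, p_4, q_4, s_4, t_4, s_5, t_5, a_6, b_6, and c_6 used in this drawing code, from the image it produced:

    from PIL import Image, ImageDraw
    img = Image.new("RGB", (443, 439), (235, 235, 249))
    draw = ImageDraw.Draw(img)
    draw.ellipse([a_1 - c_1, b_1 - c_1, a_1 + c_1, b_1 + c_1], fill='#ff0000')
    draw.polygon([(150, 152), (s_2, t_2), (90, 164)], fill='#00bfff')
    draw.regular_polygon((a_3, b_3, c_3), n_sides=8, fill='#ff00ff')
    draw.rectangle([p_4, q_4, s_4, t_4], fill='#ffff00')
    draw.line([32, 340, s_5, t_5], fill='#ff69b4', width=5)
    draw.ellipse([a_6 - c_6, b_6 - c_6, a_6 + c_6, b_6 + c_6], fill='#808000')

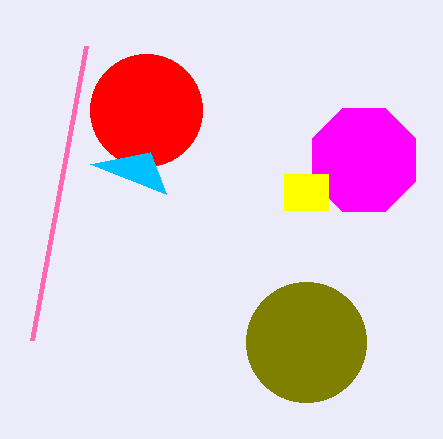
a_1 = 146, b_1 = 110, c_1 = 56, s_2 = 166, t_2 = 194, a_3 = 364, b_3 = 160, c_3 = 56, p_4 = 284, q_4 = 174, s_4 = 328, t_4 = 210, s_5 = 86, t_5 = 46, a_6 = 306, b_6 = 342, c_6 = 60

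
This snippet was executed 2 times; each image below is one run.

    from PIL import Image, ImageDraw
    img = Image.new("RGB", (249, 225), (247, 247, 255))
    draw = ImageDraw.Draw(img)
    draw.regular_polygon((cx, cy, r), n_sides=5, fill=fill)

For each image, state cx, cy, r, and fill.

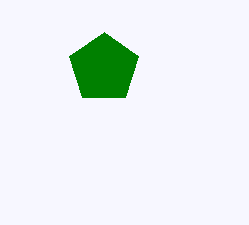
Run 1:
cx = 104; cy = 68; r = 36; fill = 'green'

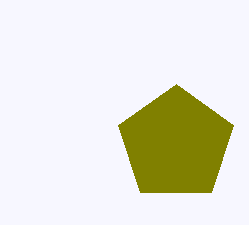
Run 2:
cx = 176; cy = 144; r = 60; fill = 'olive'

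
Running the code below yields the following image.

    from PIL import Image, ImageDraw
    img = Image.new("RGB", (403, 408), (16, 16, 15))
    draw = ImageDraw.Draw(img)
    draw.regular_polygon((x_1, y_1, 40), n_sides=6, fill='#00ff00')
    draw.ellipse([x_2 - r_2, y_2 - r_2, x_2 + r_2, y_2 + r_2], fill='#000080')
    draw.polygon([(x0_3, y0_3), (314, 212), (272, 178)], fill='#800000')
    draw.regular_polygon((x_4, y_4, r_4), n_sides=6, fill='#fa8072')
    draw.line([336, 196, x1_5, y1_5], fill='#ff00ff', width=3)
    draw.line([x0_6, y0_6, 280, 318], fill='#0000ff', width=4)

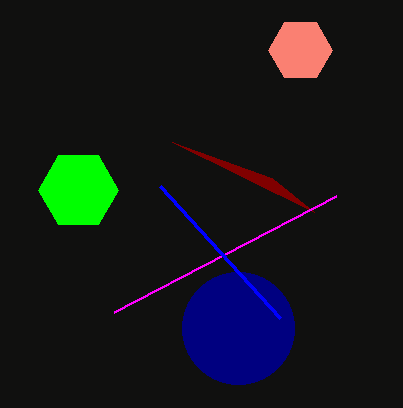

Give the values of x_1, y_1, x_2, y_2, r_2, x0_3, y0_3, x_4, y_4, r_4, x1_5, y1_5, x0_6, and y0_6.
x_1 = 78; y_1 = 190; x_2 = 238; y_2 = 328; r_2 = 56; x0_3 = 172; y0_3 = 142; x_4 = 300; y_4 = 50; r_4 = 32; x1_5 = 114; y1_5 = 312; x0_6 = 160; y0_6 = 186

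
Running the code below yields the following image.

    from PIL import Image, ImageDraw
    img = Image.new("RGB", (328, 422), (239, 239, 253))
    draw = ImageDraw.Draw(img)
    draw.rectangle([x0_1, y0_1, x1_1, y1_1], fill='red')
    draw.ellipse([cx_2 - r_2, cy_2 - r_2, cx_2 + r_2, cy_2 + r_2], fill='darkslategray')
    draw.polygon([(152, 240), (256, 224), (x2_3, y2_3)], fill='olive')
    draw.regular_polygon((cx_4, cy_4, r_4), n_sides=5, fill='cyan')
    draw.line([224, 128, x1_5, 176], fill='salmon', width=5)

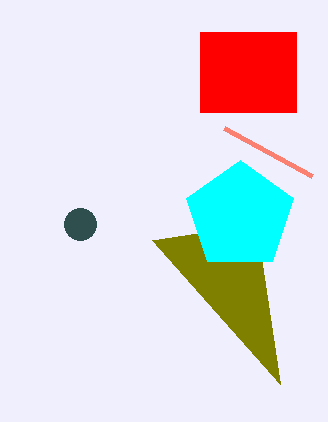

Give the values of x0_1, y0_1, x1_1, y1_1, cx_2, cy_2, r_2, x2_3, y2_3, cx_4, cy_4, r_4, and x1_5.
x0_1 = 200
y0_1 = 32
x1_1 = 296
y1_1 = 112
cx_2 = 80
cy_2 = 224
r_2 = 16
x2_3 = 280
y2_3 = 384
cx_4 = 240
cy_4 = 216
r_4 = 56
x1_5 = 312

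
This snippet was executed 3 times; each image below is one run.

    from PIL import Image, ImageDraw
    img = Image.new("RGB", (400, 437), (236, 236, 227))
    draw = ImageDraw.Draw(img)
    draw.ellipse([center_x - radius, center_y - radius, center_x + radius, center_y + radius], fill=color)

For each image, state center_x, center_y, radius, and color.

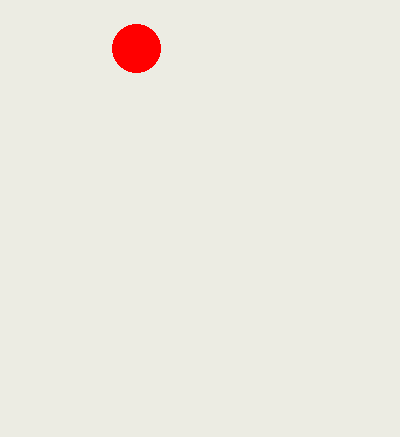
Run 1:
center_x = 136
center_y = 48
radius = 24
color = 'red'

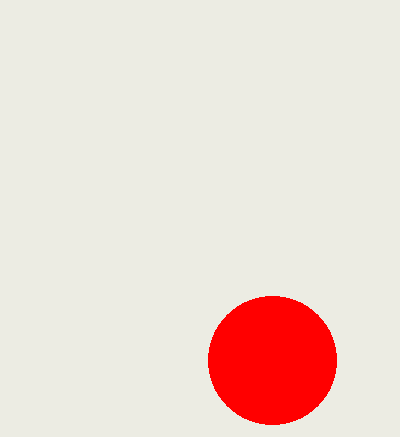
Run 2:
center_x = 272
center_y = 360
radius = 64
color = 'red'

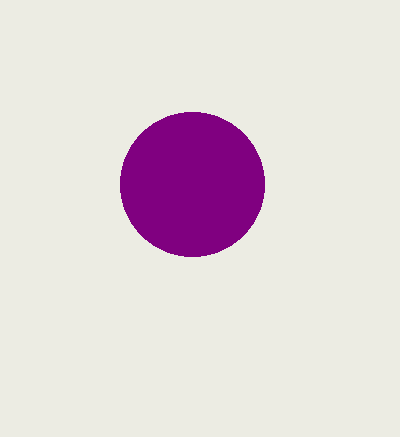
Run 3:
center_x = 192; center_y = 184; radius = 72; color = 'purple'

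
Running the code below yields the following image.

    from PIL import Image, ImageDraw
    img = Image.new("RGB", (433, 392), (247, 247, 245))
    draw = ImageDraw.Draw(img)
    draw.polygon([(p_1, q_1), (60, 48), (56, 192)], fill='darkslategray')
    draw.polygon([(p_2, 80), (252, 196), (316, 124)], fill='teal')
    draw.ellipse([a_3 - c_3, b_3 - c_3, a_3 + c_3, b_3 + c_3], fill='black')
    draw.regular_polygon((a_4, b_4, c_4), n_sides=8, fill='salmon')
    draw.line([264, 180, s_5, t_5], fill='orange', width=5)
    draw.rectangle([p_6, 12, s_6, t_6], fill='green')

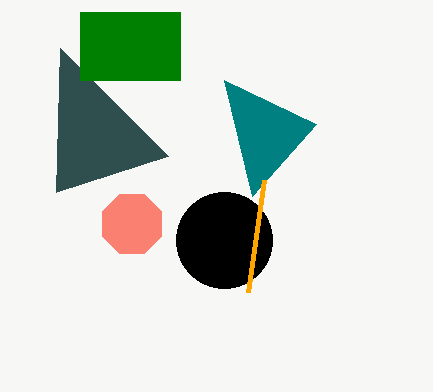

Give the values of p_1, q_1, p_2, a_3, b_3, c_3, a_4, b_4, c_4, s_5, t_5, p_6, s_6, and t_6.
p_1 = 168, q_1 = 156, p_2 = 224, a_3 = 224, b_3 = 240, c_3 = 48, a_4 = 132, b_4 = 224, c_4 = 32, s_5 = 248, t_5 = 292, p_6 = 80, s_6 = 180, t_6 = 80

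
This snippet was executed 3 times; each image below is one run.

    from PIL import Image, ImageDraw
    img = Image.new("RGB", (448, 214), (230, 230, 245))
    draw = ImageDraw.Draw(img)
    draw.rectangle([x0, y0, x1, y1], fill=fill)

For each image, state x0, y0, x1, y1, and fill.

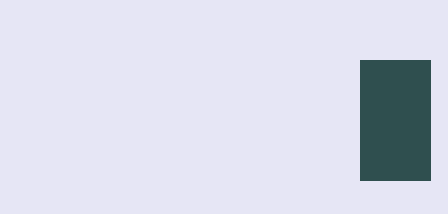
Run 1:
x0 = 360
y0 = 60
x1 = 430
y1 = 180
fill = 'darkslategray'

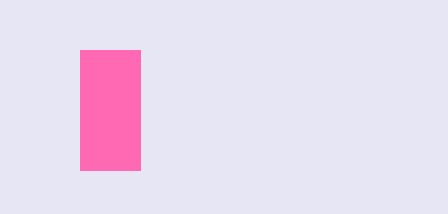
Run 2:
x0 = 80; y0 = 50; x1 = 140; y1 = 170; fill = 'hotpink'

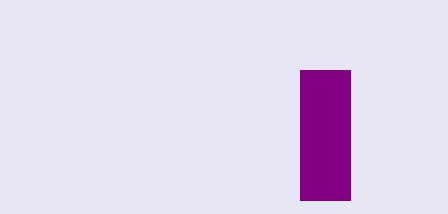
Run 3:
x0 = 300, y0 = 70, x1 = 350, y1 = 200, fill = 'purple'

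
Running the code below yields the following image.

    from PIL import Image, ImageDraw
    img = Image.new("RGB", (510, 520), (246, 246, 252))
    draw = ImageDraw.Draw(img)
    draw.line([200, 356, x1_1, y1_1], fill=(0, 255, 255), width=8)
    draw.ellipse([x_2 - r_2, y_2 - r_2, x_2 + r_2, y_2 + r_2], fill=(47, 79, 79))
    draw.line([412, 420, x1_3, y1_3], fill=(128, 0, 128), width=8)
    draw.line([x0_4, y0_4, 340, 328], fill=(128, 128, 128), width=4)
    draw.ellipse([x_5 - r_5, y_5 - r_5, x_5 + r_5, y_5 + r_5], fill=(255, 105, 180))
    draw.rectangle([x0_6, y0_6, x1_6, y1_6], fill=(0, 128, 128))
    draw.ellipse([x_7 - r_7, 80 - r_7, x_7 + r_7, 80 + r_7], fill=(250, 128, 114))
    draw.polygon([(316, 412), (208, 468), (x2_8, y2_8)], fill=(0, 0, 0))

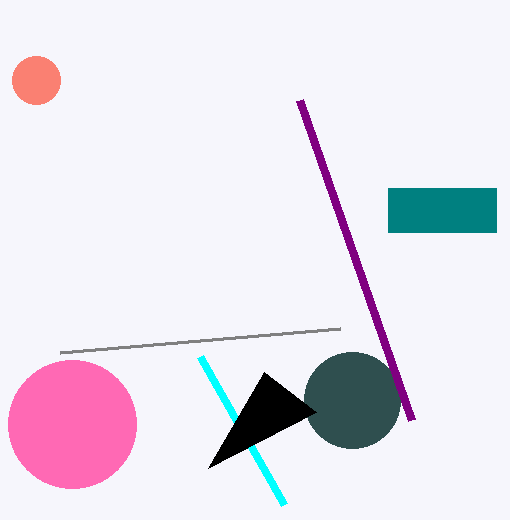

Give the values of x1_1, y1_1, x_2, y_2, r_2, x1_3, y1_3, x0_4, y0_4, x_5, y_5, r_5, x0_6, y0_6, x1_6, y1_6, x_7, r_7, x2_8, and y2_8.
x1_1 = 284
y1_1 = 504
x_2 = 352
y_2 = 400
r_2 = 48
x1_3 = 300
y1_3 = 100
x0_4 = 60
y0_4 = 352
x_5 = 72
y_5 = 424
r_5 = 64
x0_6 = 388
y0_6 = 188
x1_6 = 496
y1_6 = 232
x_7 = 36
r_7 = 24
x2_8 = 264
y2_8 = 372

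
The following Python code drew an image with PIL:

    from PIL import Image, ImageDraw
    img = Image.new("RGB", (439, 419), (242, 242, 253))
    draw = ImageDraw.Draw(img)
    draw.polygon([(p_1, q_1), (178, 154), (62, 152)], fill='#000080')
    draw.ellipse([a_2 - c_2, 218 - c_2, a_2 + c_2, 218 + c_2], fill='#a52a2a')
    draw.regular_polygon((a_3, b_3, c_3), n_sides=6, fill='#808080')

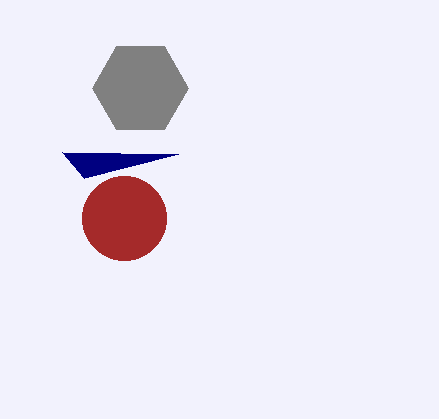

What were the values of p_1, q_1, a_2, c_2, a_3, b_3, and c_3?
p_1 = 84; q_1 = 178; a_2 = 124; c_2 = 42; a_3 = 140; b_3 = 88; c_3 = 48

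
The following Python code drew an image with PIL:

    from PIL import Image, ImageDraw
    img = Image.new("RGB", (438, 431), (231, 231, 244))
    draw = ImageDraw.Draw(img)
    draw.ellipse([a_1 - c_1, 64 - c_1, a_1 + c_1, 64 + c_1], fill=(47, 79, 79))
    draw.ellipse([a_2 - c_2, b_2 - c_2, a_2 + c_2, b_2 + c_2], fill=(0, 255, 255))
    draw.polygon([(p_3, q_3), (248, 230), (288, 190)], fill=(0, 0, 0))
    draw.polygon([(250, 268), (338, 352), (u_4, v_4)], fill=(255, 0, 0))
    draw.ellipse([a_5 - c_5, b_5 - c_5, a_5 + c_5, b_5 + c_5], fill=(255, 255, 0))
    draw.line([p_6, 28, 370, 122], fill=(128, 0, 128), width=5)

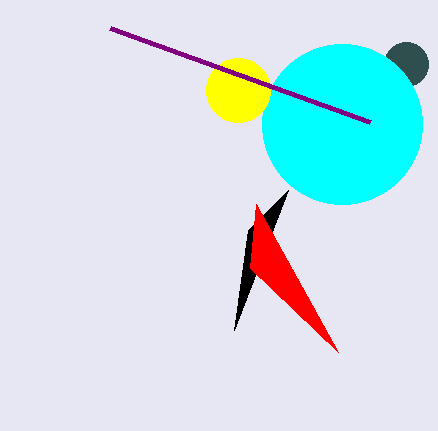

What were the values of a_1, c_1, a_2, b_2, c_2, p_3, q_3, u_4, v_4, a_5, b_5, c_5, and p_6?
a_1 = 406, c_1 = 22, a_2 = 342, b_2 = 124, c_2 = 80, p_3 = 234, q_3 = 330, u_4 = 256, v_4 = 204, a_5 = 238, b_5 = 90, c_5 = 32, p_6 = 110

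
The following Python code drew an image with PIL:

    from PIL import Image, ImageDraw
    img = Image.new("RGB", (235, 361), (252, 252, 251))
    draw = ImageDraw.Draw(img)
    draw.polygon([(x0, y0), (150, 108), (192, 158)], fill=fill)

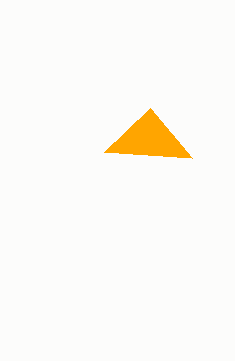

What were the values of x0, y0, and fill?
x0 = 104
y0 = 152
fill = 'orange'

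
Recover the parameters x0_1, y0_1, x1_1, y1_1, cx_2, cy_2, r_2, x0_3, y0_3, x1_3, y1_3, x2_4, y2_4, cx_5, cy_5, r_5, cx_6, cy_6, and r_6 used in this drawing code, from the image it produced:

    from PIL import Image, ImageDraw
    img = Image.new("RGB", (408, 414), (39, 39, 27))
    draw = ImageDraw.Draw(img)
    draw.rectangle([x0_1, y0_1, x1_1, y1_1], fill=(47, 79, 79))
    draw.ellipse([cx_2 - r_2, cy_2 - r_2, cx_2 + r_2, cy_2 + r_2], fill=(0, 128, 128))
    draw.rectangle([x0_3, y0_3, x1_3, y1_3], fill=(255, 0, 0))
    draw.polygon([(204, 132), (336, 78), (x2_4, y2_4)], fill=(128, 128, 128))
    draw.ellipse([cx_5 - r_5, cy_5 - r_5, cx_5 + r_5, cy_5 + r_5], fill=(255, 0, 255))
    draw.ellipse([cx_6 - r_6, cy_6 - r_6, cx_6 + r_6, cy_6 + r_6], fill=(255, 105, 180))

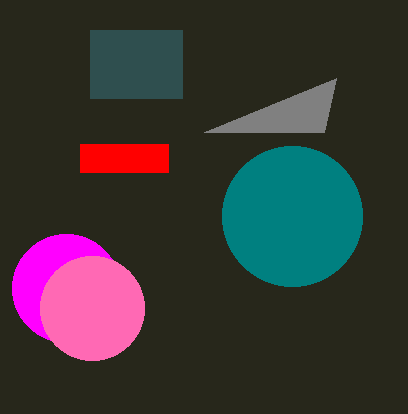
x0_1 = 90; y0_1 = 30; x1_1 = 182; y1_1 = 98; cx_2 = 292; cy_2 = 216; r_2 = 70; x0_3 = 80; y0_3 = 144; x1_3 = 168; y1_3 = 172; x2_4 = 324; y2_4 = 132; cx_5 = 66; cy_5 = 288; r_5 = 54; cx_6 = 92; cy_6 = 308; r_6 = 52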